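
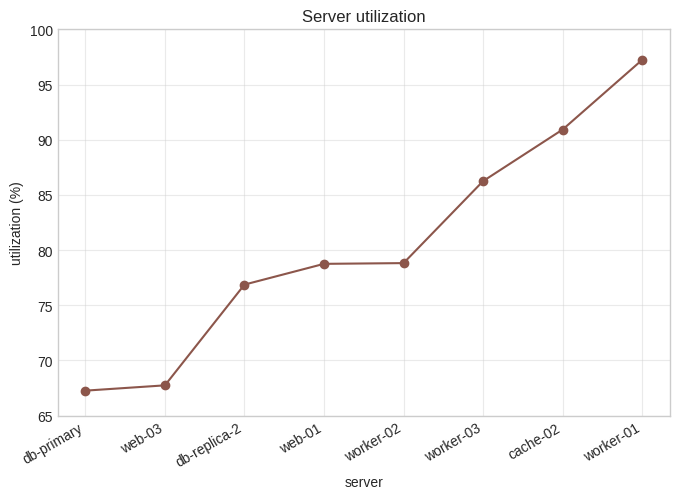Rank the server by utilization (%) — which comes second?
Top 3: worker-01 ≈ 95, cache-02 ≈ 90, worker-03 ≈ 85.

cache-02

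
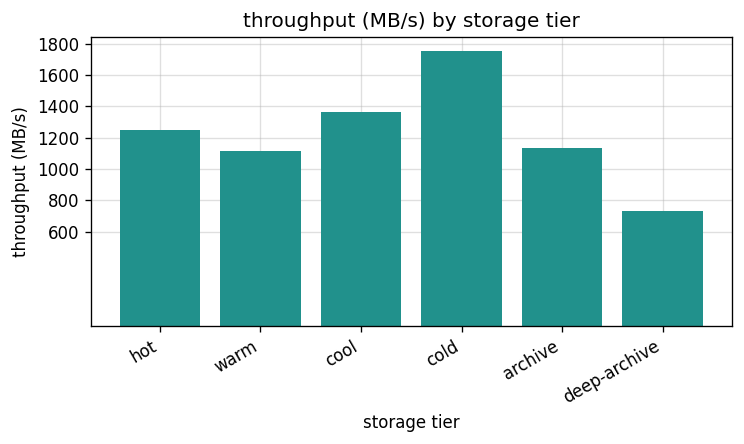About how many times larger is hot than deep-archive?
≈ 1.5×

hot ≈ 1200, deep-archive ≈ 800; 1200/800 ≈ 1.5.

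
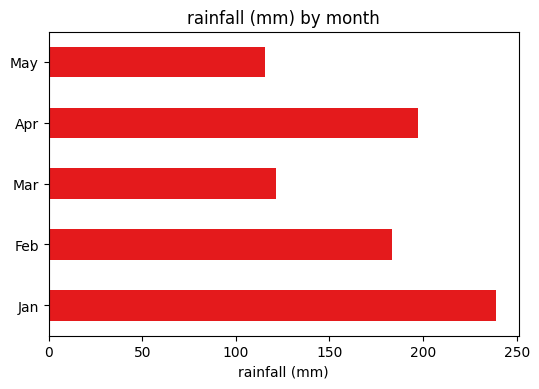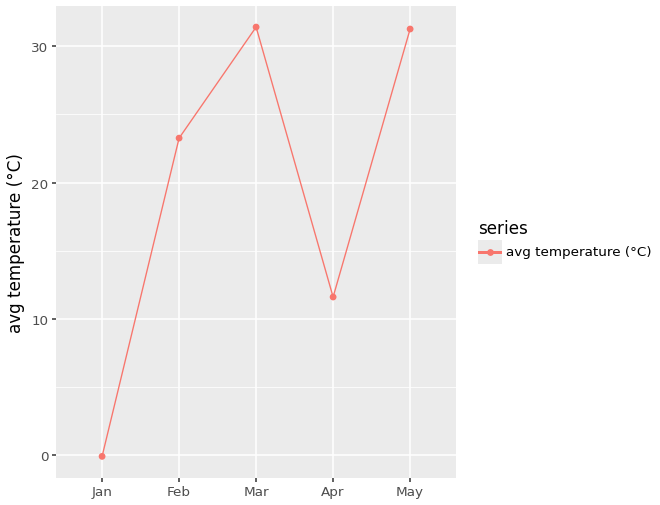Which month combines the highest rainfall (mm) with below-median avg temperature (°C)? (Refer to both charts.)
Chart 2 median avg temperature (°C) ≈ 25; below-median months: Jan, Apr. Among those, Jan has the highest rainfall (mm) (≈ 250).

Jan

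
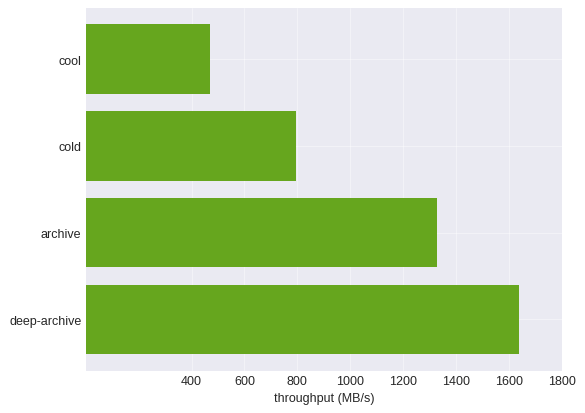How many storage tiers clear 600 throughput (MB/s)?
Above 600: cold, archive, deep-archive.

3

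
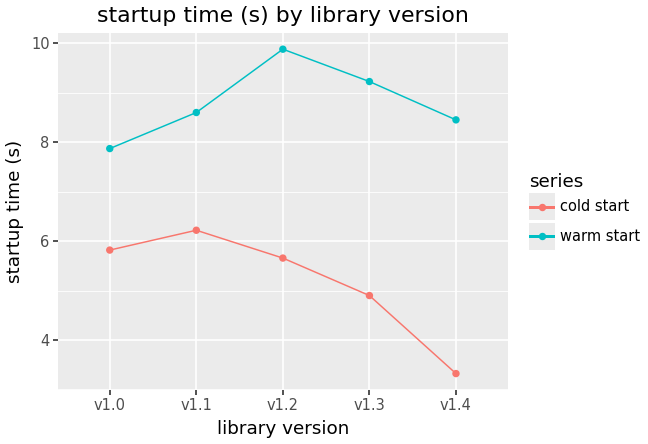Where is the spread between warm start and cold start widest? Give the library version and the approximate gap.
v1.4: warm start ≈ 8, cold start ≈ 3 → gap ≈ 5. Next-largest (v1.3) is only ≈ 4.

v1.4, ≈ 5 s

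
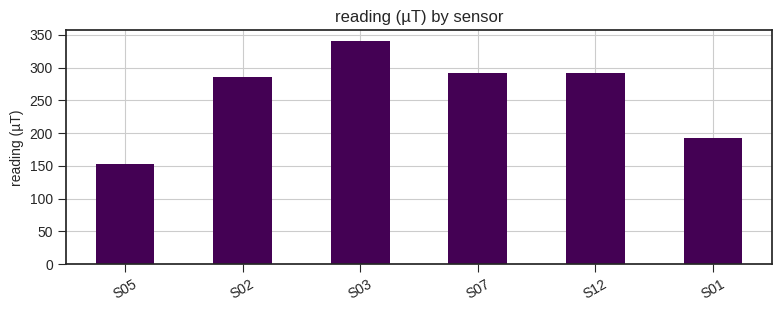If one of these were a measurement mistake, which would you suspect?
S05 ≈ 150; the rest sit between ≈ 200 and ≈ 350.

S05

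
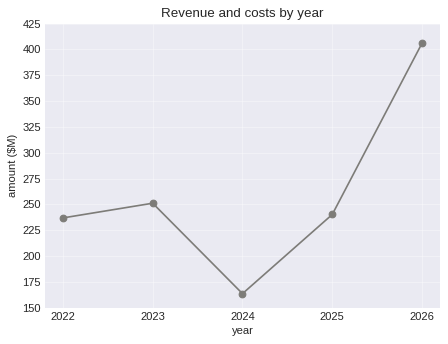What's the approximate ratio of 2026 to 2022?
2026 ≈ 400, 2022 ≈ 225; 400/225 ≈ 1.78.

≈ 1.78×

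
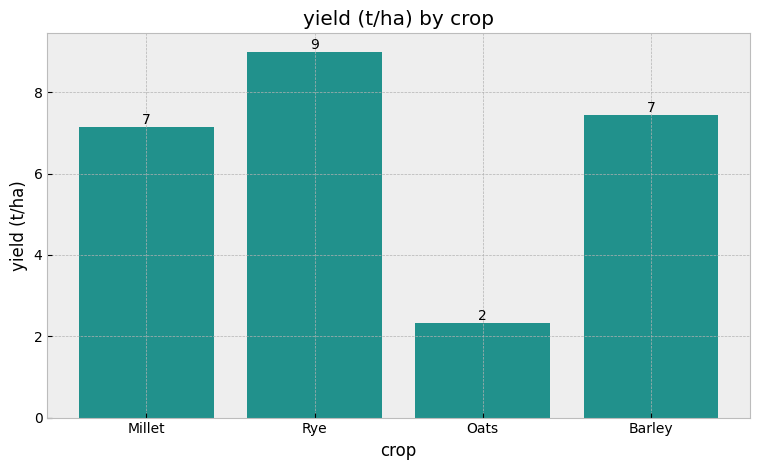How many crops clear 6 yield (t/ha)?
3

Above 6: Millet, Rye, Barley.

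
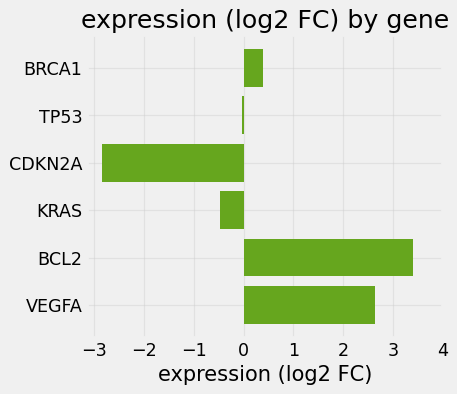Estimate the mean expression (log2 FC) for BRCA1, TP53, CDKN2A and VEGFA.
≈ 0

(0 + 0 + -3 + 3) / 4 ≈ 0.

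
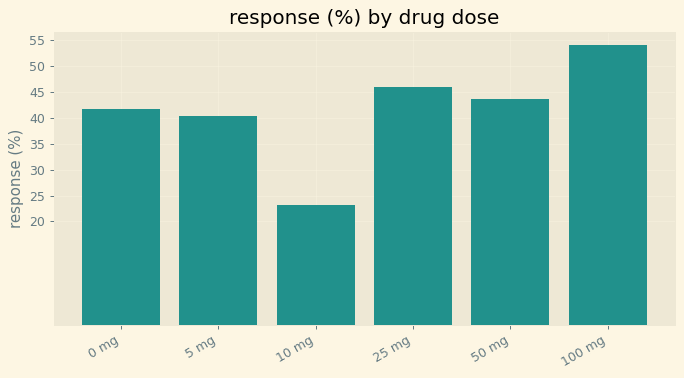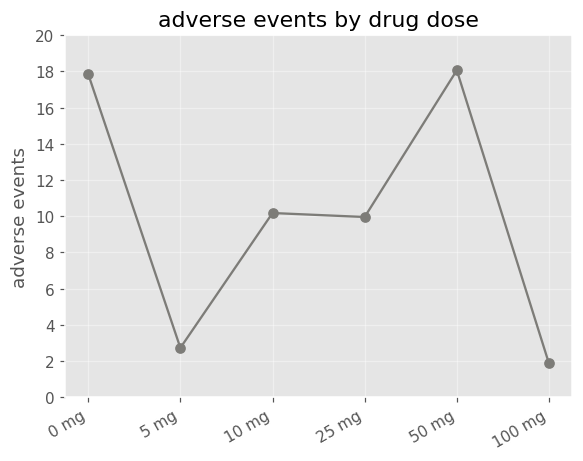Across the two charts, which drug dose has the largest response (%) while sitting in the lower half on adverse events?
Chart 2 median adverse events ≈ 10; below-median drug doses: 5 mg, 25 mg, 100 mg. Among those, 100 mg has the highest response (%) (≈ 55).

100 mg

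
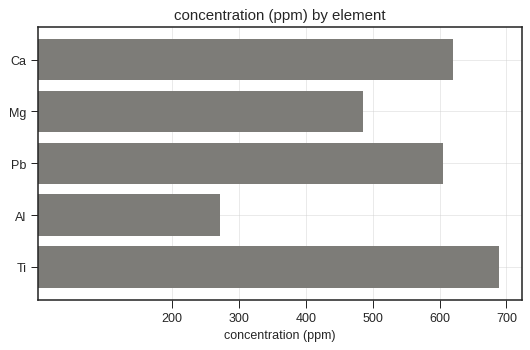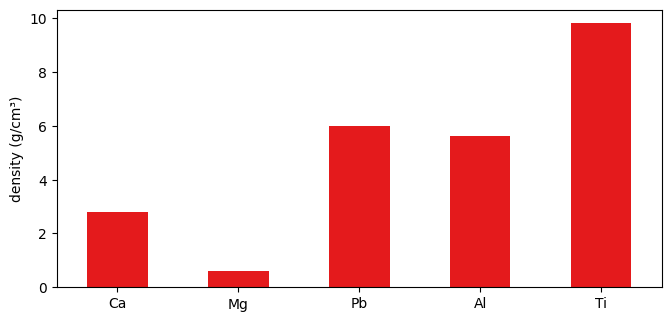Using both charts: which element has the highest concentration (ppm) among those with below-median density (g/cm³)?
Chart 2 median density (g/cm³) ≈ 6; below-median elements: Ca, Mg. Among those, Ca has the highest concentration (ppm) (≈ 600).

Ca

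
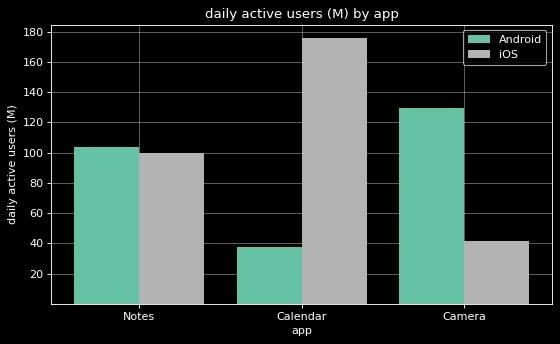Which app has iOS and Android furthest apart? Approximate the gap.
Calendar: iOS ≈ 180, Android ≈ 40 → gap ≈ 140. Next-largest (Camera) is only ≈ 80.

Calendar, ≈ 140 M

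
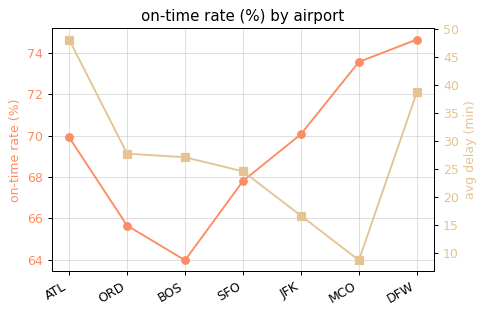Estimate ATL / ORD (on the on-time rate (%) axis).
≈ 1.06×

ATL ≈ 70, ORD ≈ 66; 70/66 ≈ 1.06.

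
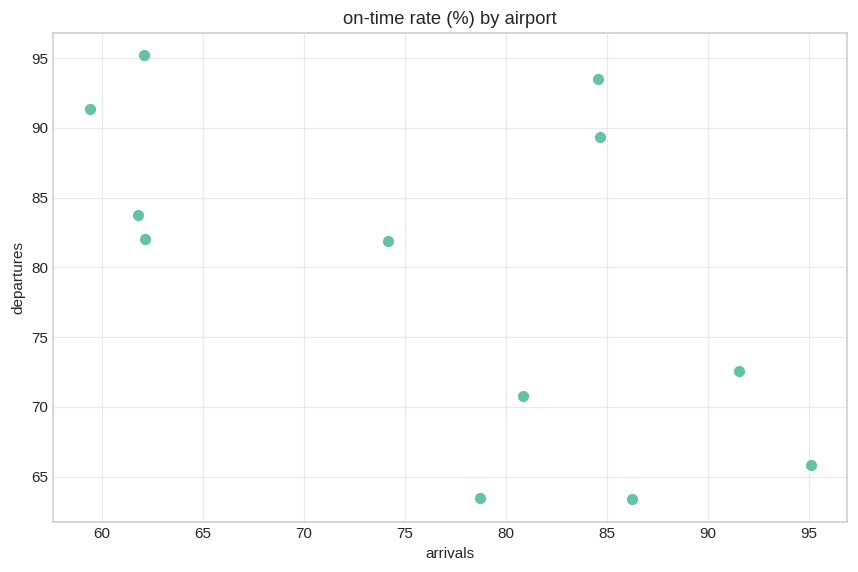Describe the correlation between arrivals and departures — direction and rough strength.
Points are negatively correlated; moderate (|r| ≈ 0.6).

negative, moderate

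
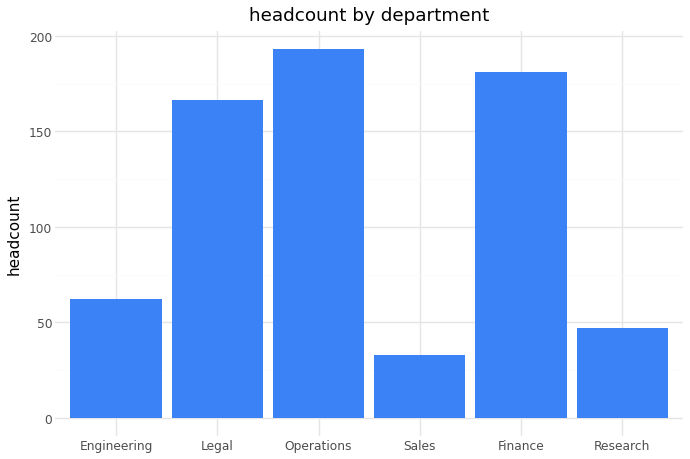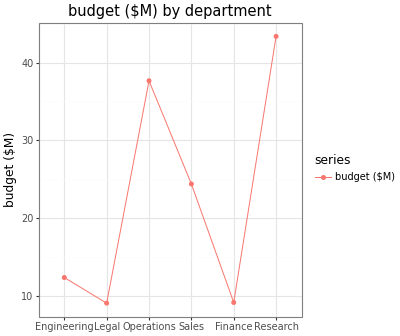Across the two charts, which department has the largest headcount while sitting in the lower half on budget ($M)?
Chart 2 median budget ($M) ≈ 20; below-median departments: Engineering, Legal, Finance. Among those, Finance has the highest headcount (≈ 180).

Finance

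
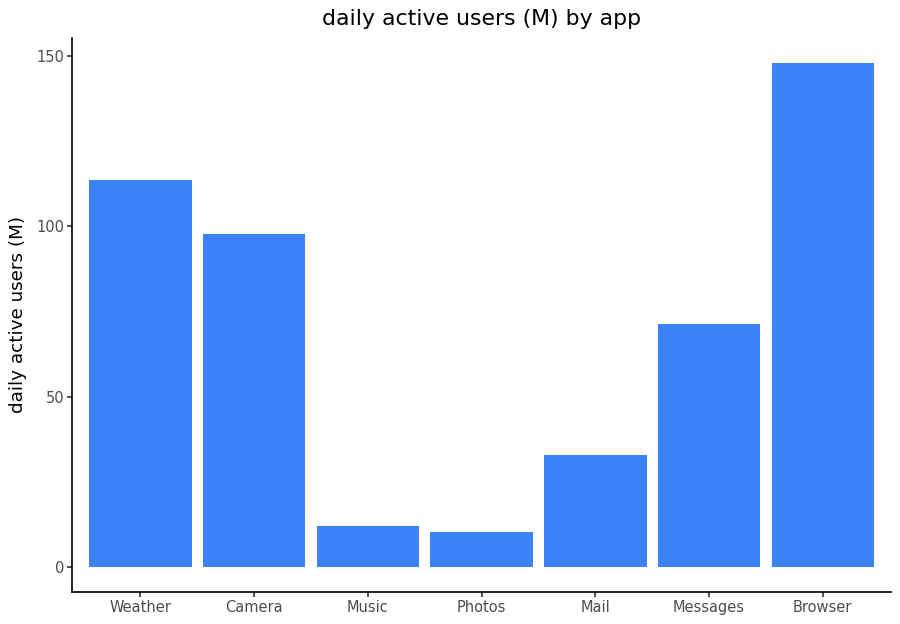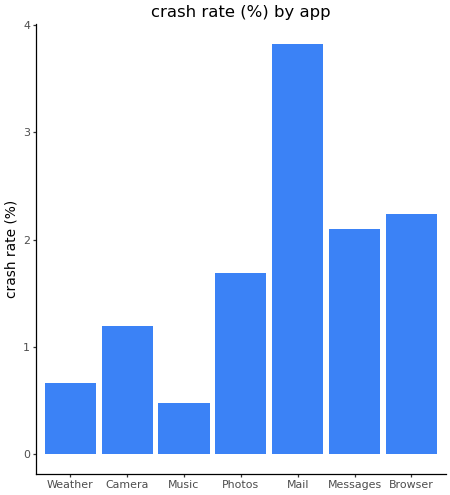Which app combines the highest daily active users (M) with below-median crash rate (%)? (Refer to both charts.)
Chart 2 median crash rate (%) ≈ 1.5; below-median apps: Weather, Camera, Music. Among those, Weather has the highest daily active users (M) (≈ 120).

Weather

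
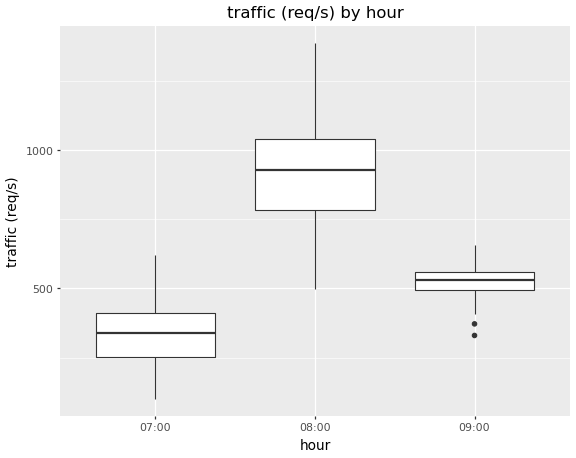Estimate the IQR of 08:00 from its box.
≈ 250

Q3 ≈ 1050, Q1 ≈ 800; IQR ≈ 250.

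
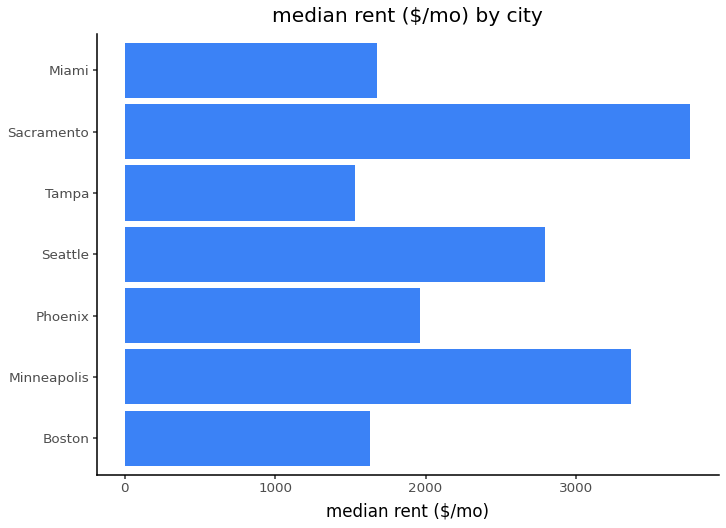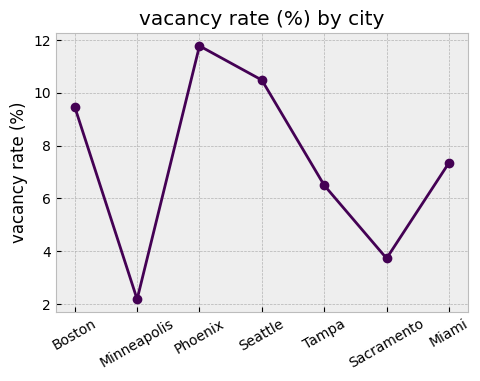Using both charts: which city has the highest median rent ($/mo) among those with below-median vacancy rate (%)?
Sacramento

Chart 2 median vacancy rate (%) ≈ 8; below-median cities: Minneapolis, Tampa, Sacramento. Among those, Sacramento has the highest median rent ($/mo) (≈ 4000).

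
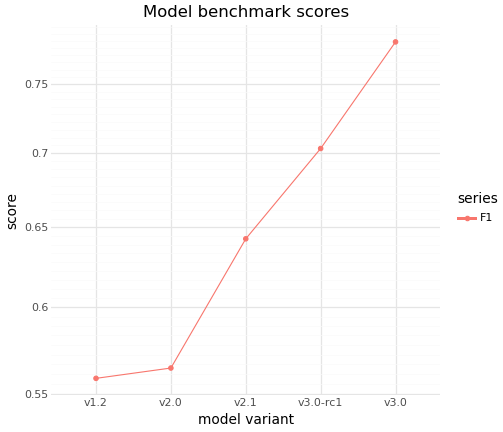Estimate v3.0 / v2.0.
v3.0 ≈ 0.78, v2.0 ≈ 0.56; 0.78/0.56 ≈ 1.39.

≈ 1.39×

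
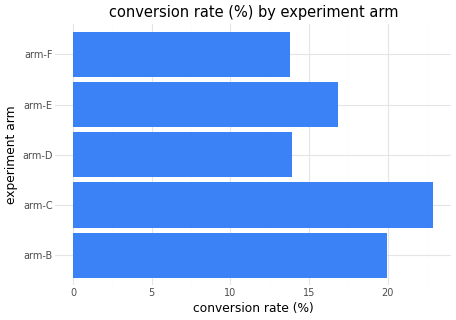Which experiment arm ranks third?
arm-E

Top 4: arm-C ≈ 22, arm-B ≈ 20, arm-E ≈ 16, arm-D ≈ 14.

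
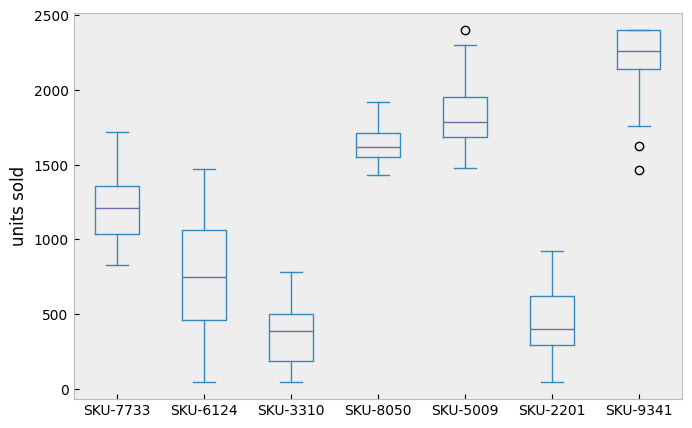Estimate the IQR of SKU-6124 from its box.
Q3 ≈ 1000, Q1 ≈ 400; IQR ≈ 600.

≈ 600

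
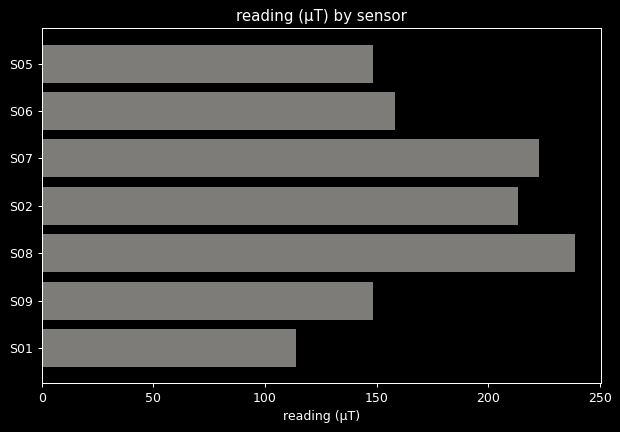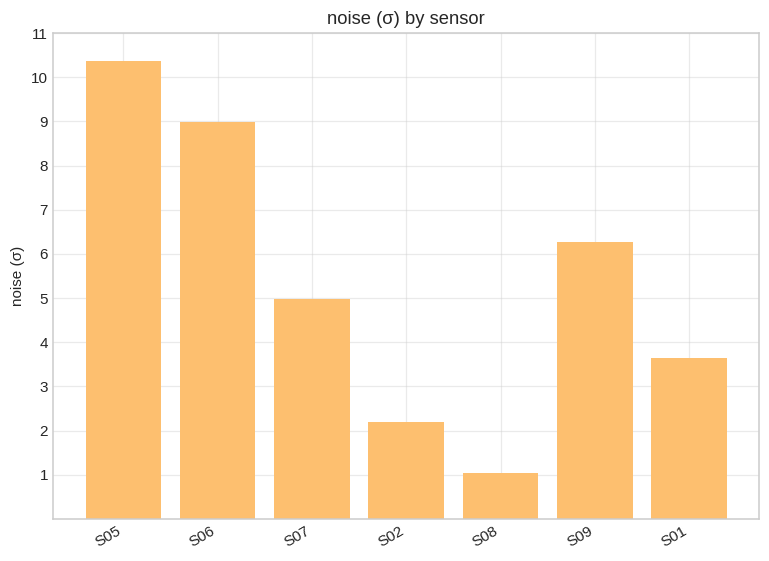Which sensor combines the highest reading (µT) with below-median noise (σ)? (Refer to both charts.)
Chart 2 median noise (σ) ≈ 5; below-median sensors: S02, S08, S01. Among those, S08 has the highest reading (µT) (≈ 250).

S08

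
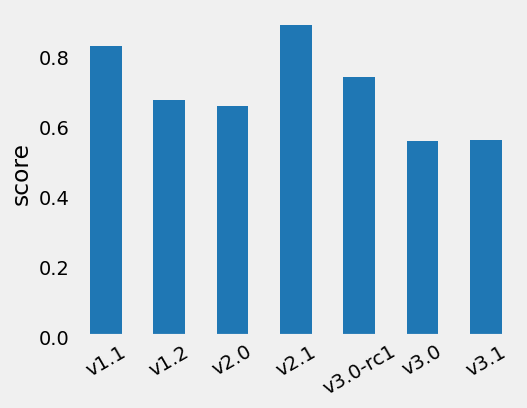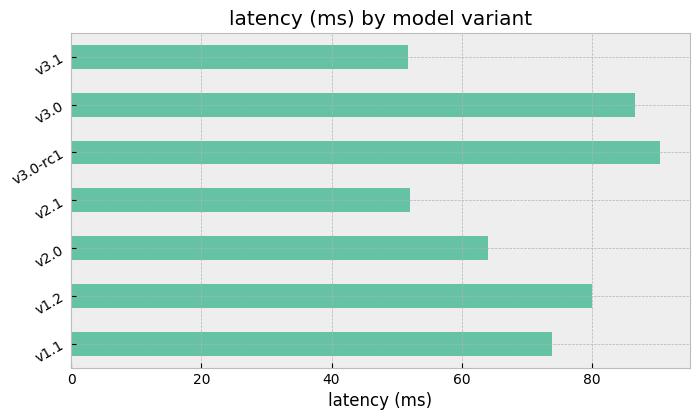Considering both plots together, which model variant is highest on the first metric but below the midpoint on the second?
Chart 2 median latency (ms) ≈ 70; below-median model variants: v2.0, v2.1, v3.1. Among those, v2.1 has the highest score (≈ 0.9).

v2.1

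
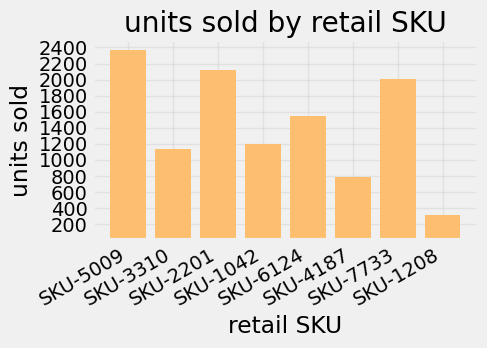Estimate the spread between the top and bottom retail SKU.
≈ 2000

Max SKU-5009 ≈ 2400, min SKU-1208 ≈ 400; range ≈ 2000.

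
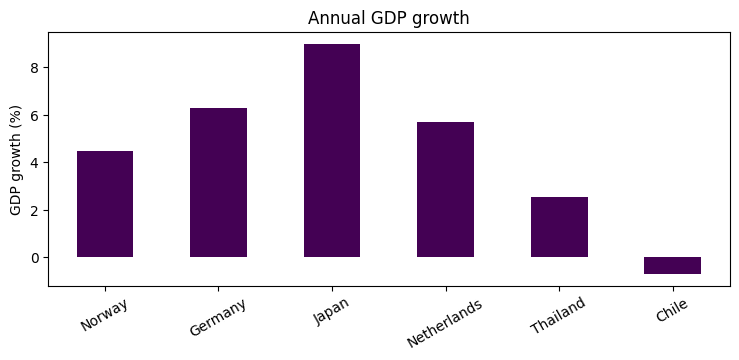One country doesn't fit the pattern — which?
Chile ≈ -1; the rest sit between ≈ 3 and ≈ 9.

Chile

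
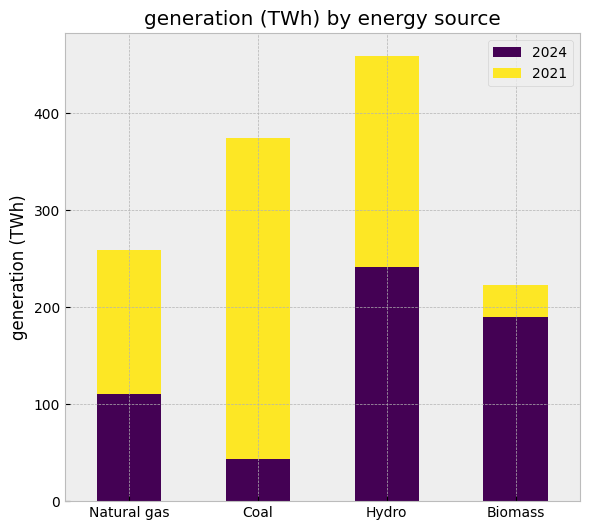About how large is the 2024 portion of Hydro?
≈ 250

2024 top ≈ 250, bottom ≈ 0; segment ≈ 250.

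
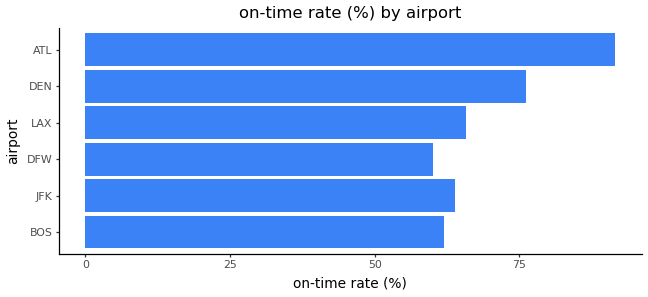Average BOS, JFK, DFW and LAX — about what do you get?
(60 + 60 + 60 + 70) / 4 ≈ 62.

≈ 62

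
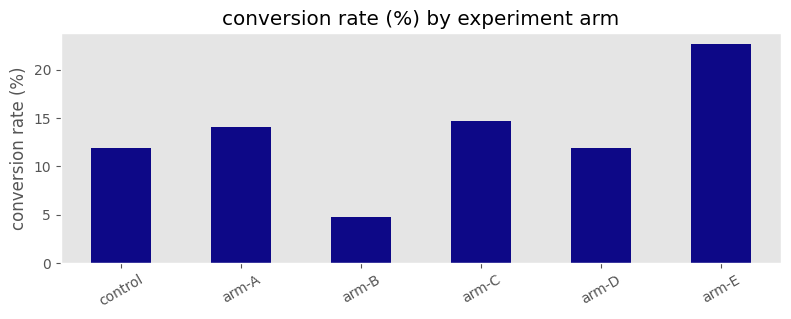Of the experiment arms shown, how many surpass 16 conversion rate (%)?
Above 16: arm-E.

1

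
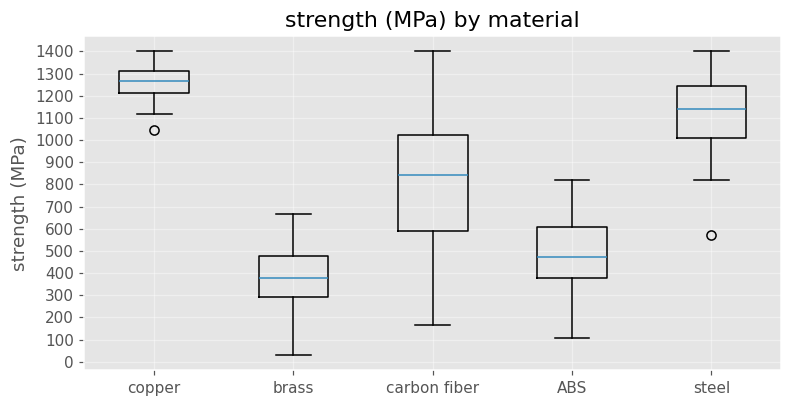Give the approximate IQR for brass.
Q3 ≈ 500, Q1 ≈ 300; IQR ≈ 200.

≈ 200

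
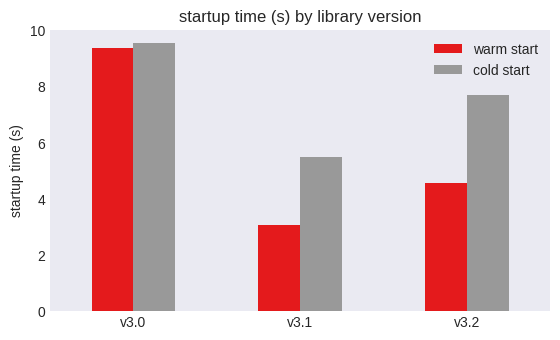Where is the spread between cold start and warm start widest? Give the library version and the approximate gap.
v3.2, ≈ 3 s

v3.2: cold start ≈ 8, warm start ≈ 5 → gap ≈ 3. Next-largest (v3.1) is only ≈ 2.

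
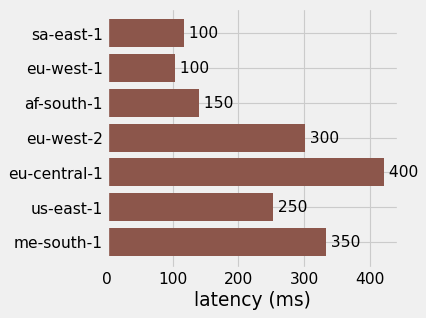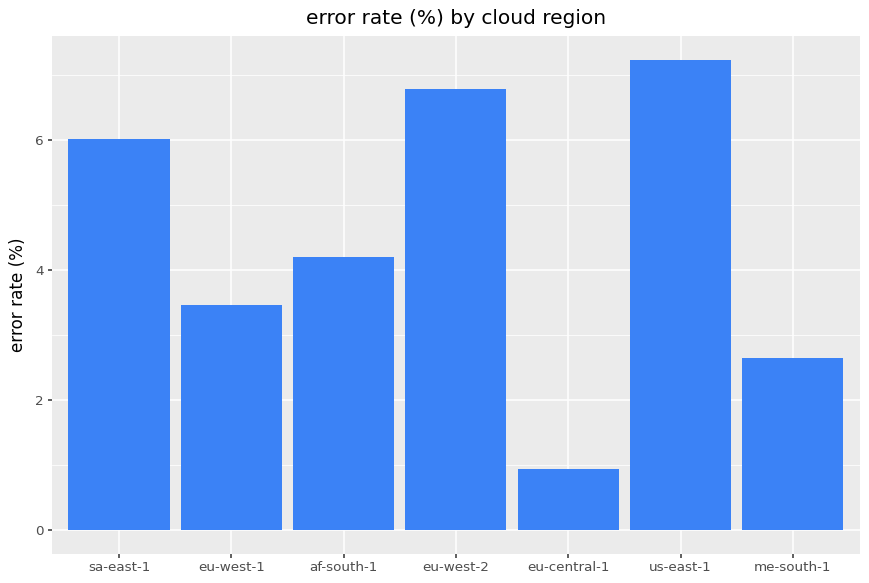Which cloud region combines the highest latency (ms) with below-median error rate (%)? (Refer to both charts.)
eu-central-1

Chart 2 median error rate (%) ≈ 4; below-median cloud regions: eu-west-1, eu-central-1, me-south-1. Among those, eu-central-1 has the highest latency (ms) (≈ 400).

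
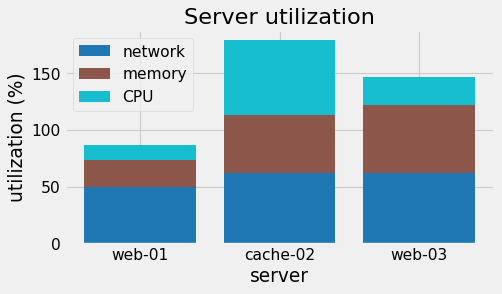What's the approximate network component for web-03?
network top ≈ 60, bottom ≈ 0; segment ≈ 60.

≈ 60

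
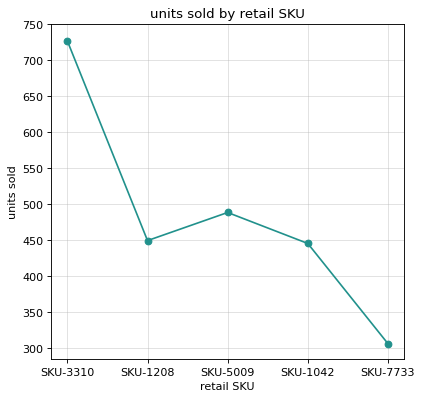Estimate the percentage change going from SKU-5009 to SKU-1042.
≈ -10%

SKU-5009 ≈ 500, SKU-1042 ≈ 450; (450 − 500) / 500 ≈ -10%.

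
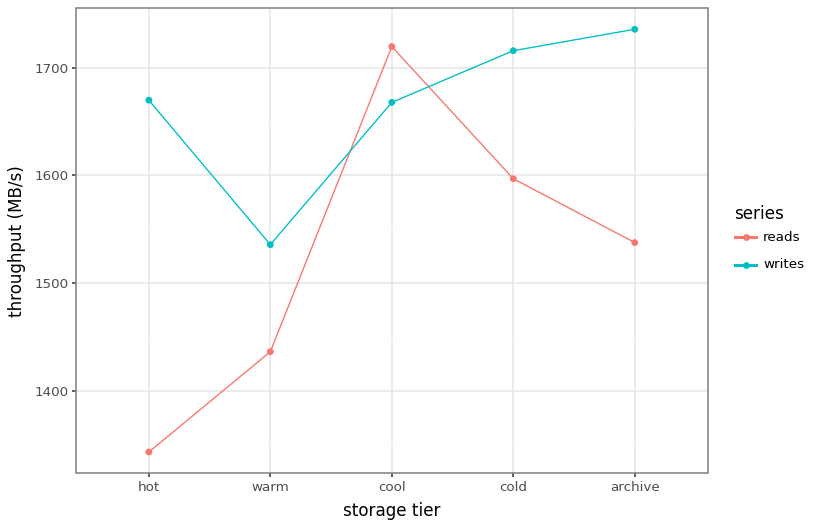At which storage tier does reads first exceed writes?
cool

warm: reads ≈ 1450 vs writes ≈ 1550 (not yet); cool: reads ≈ 1700 vs writes ≈ 1650 (first crossover).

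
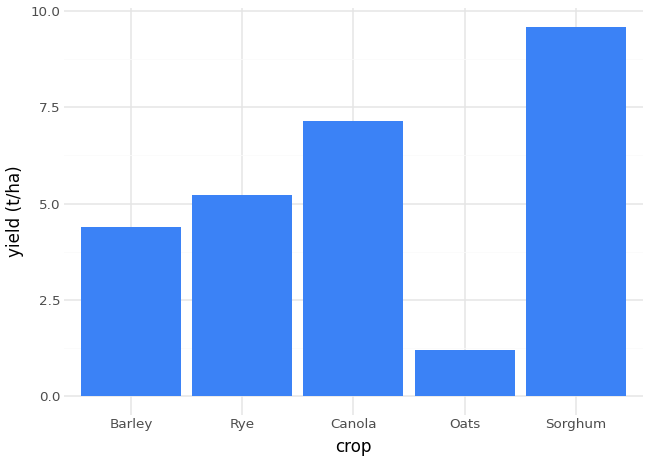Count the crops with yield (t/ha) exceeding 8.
Above 8: Sorghum.

1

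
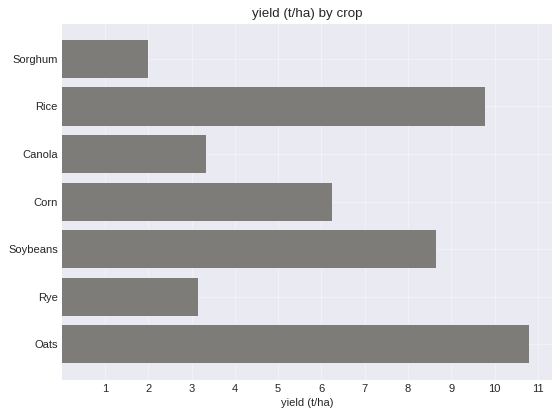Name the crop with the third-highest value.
Top 4: Oats ≈ 11, Rice ≈ 10, Soybeans ≈ 9, Corn ≈ 6.

Soybeans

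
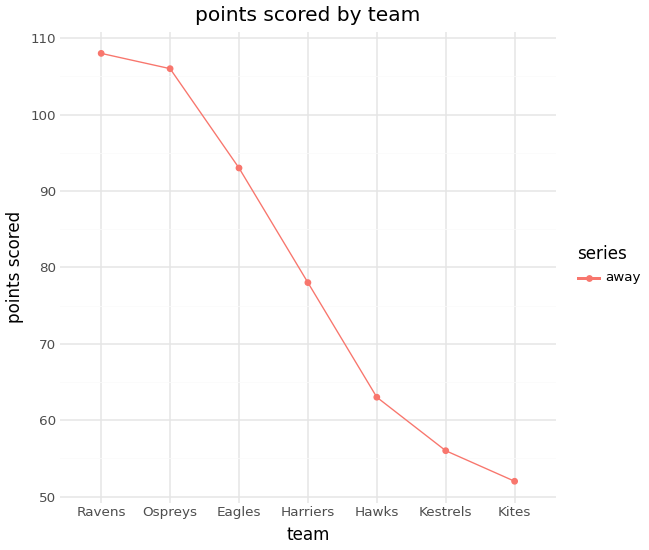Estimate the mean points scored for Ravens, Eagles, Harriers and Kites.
(110 + 95 + 80 + 50) / 4 ≈ 84.

≈ 84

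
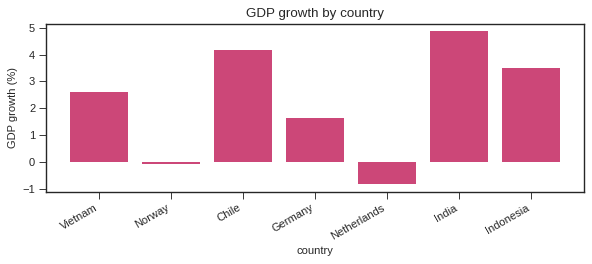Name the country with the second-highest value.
Chile

Top 3: India ≈ 5.0, Chile ≈ 4.0, Indonesia ≈ 3.5.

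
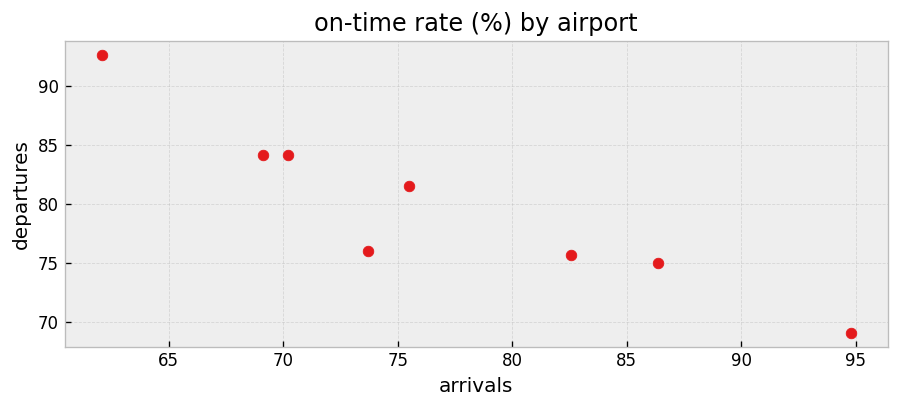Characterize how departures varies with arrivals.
Points are negatively correlated; strong (|r| ≈ 0.9).

negative, strong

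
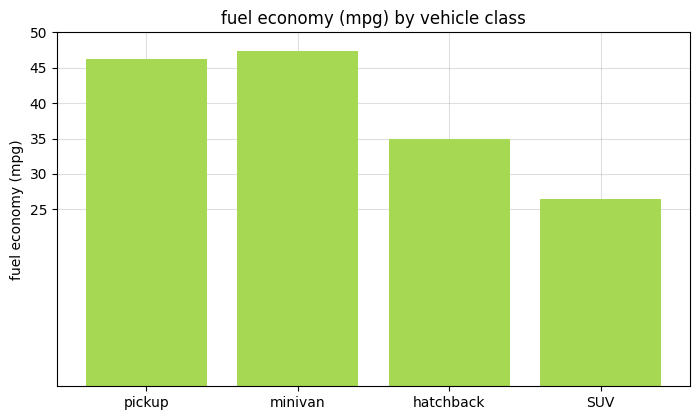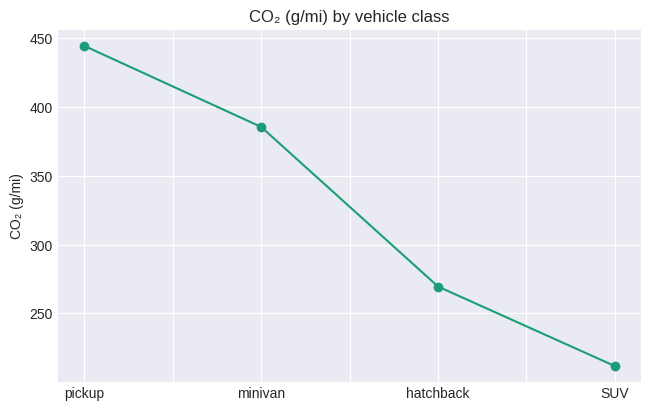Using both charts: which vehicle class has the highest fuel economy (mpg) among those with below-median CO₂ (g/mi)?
Chart 2 median CO₂ (g/mi) ≈ 350; below-median vehicle classes: hatchback, SUV. Among those, hatchback has the highest fuel economy (mpg) (≈ 35).

hatchback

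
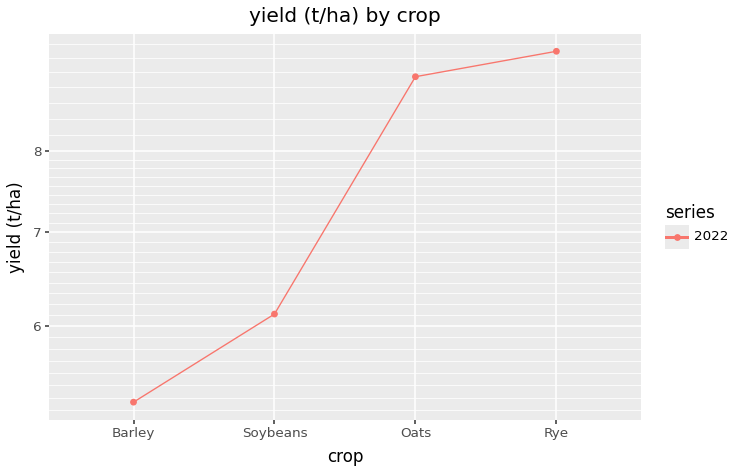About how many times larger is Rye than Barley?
≈ 1.73×

Rye ≈ 9.5, Barley ≈ 5.5; 9.5/5.5 ≈ 1.73.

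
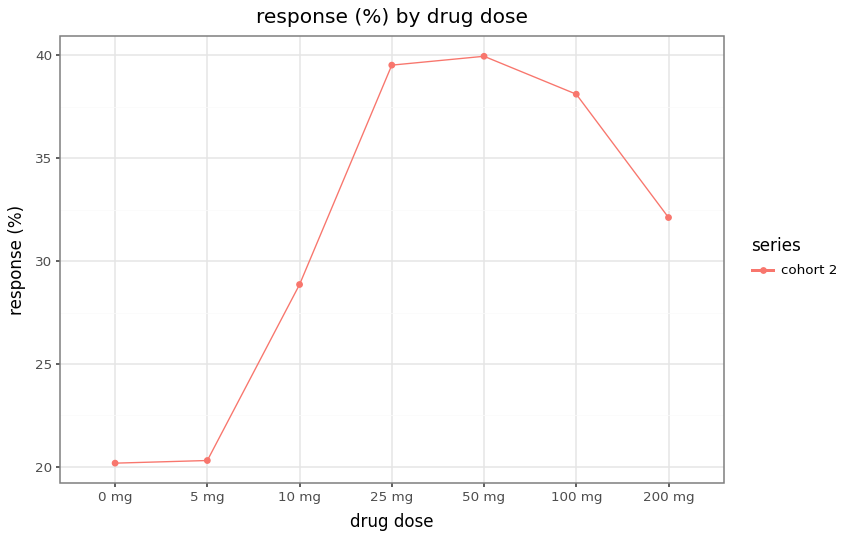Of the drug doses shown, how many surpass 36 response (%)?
Above 36: 25 mg, 50 mg, 100 mg.

3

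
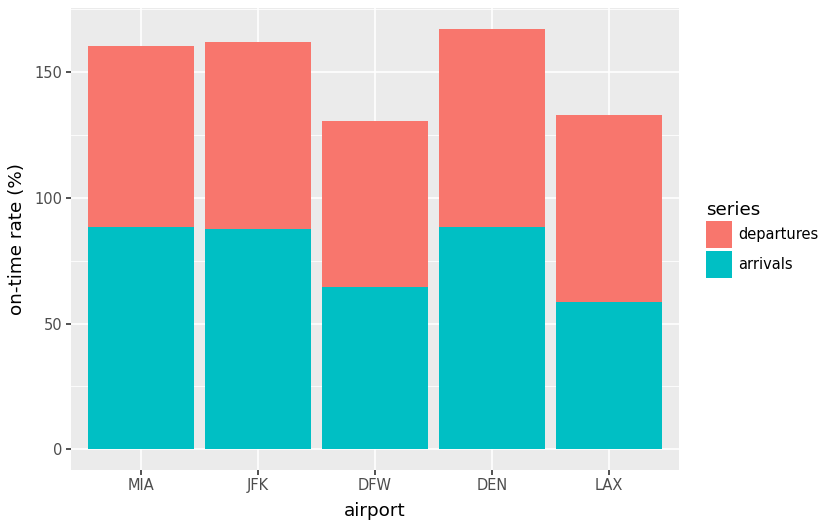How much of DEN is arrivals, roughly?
arrivals top ≈ 80, bottom ≈ 0; segment ≈ 80.

≈ 80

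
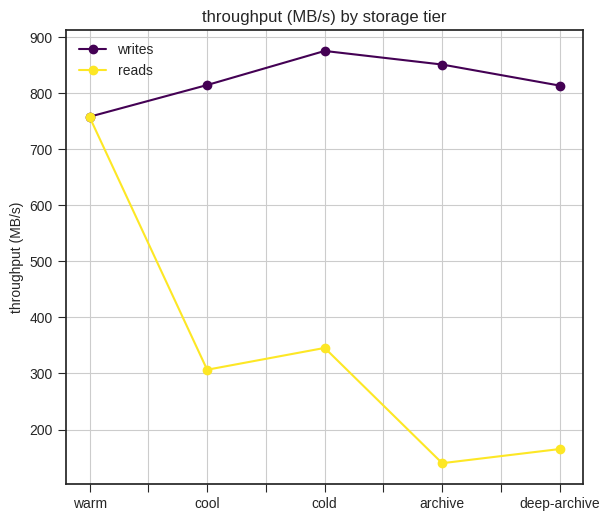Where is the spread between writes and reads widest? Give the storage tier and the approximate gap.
archive, ≈ 800 MB/s

archive: writes ≈ 900, reads ≈ 100 → gap ≈ 800. Next-largest (deep-archive) is only ≈ 600.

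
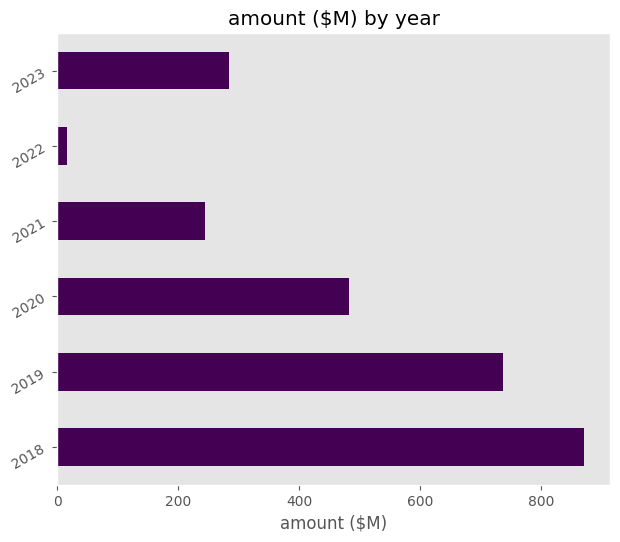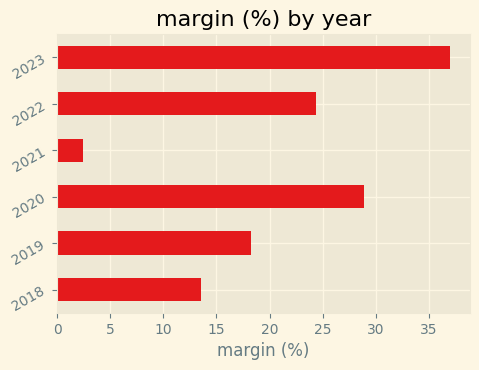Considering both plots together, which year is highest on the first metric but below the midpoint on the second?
Chart 2 median margin (%) ≈ 20; below-median years: 2018, 2019, 2021. Among those, 2018 has the highest amount ($M) (≈ 900).

2018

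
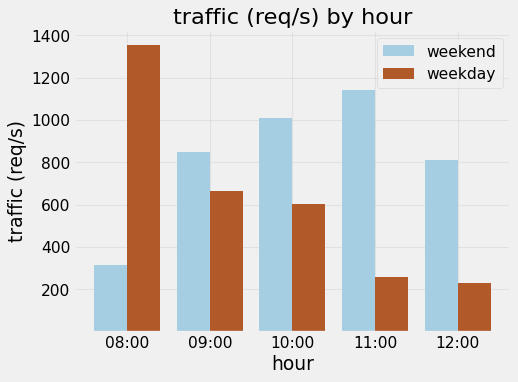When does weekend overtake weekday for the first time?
08:00: weekend ≈ 400 vs weekday ≈ 1400 (not yet); 09:00: weekend ≈ 800 vs weekday ≈ 600 (first crossover).

09:00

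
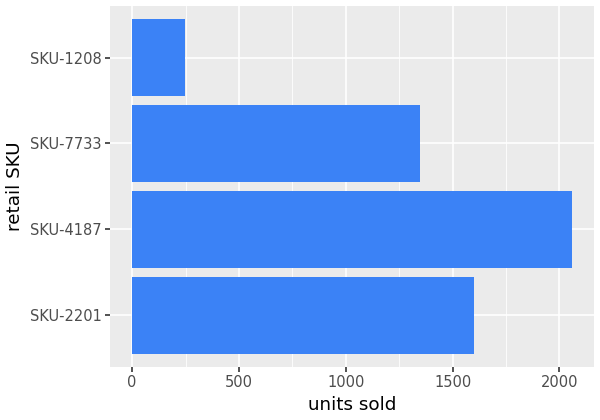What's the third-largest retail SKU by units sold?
SKU-7733

Top 4: SKU-4187 ≈ 2000, SKU-2201 ≈ 1600, SKU-7733 ≈ 1400, SKU-1208 ≈ 200.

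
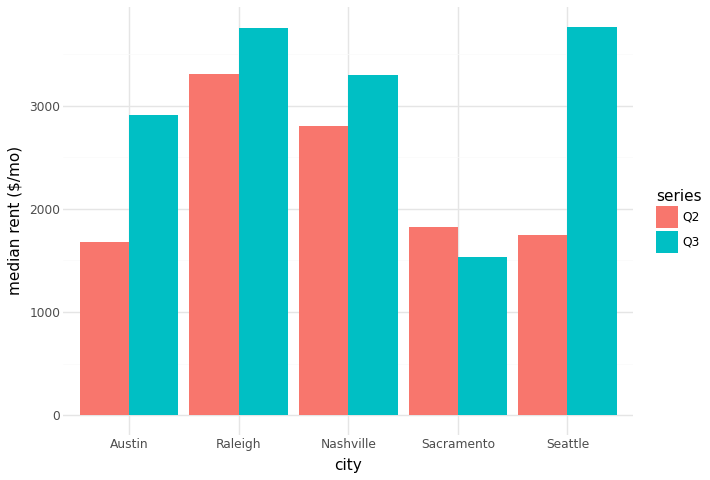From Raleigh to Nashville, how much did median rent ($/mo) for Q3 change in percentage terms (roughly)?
Raleigh ≈ 4000, Nashville ≈ 3500; (3500 − 4000) / 4000 ≈ -12.5%.

≈ -12.5%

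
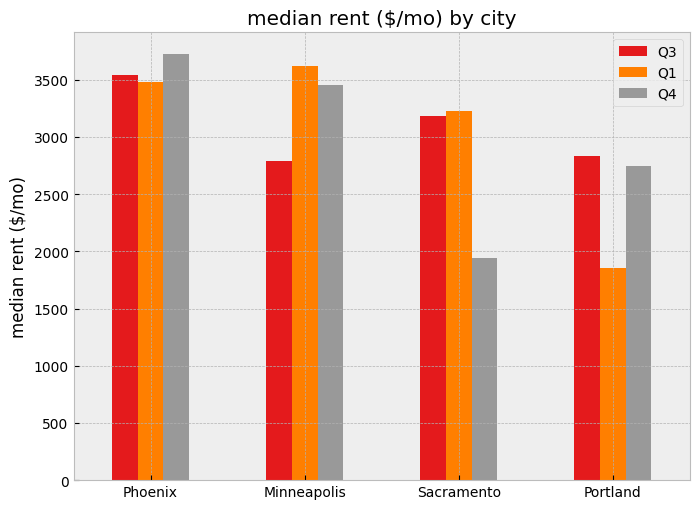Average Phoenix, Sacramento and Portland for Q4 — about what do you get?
≈ 2667

(3500 + 2000 + 2500) / 3 ≈ 2667.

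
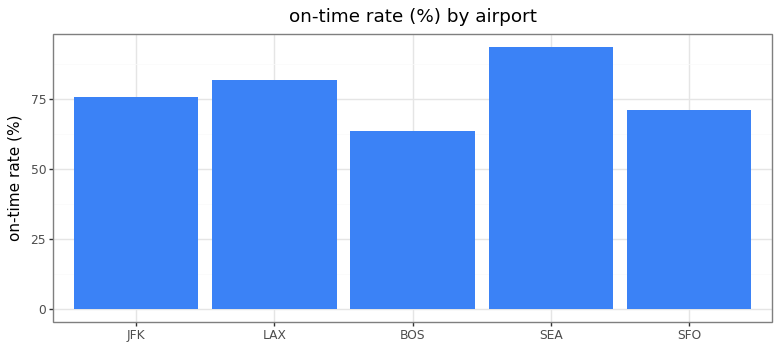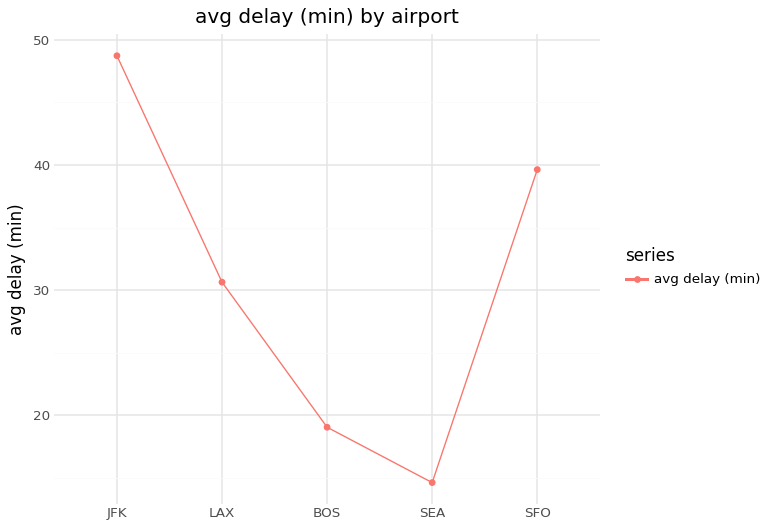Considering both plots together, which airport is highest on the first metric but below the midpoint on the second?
SEA

Chart 2 median avg delay (min) ≈ 30; below-median airports: BOS, SEA. Among those, SEA has the highest on-time rate (%) (≈ 90).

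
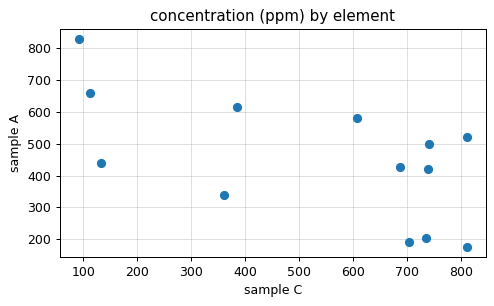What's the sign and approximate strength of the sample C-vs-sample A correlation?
Points are negatively correlated; moderate (|r| ≈ 0.6).

negative, moderate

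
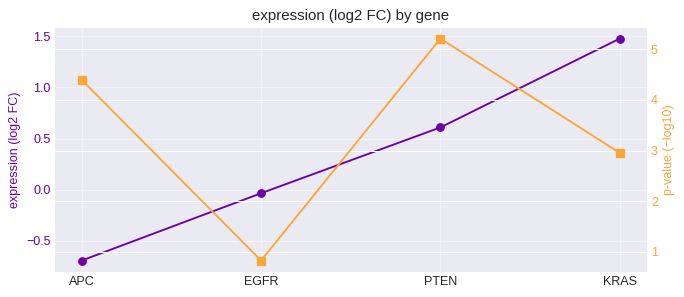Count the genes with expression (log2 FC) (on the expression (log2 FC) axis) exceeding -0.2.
Above -0.2: EGFR, PTEN, KRAS.

3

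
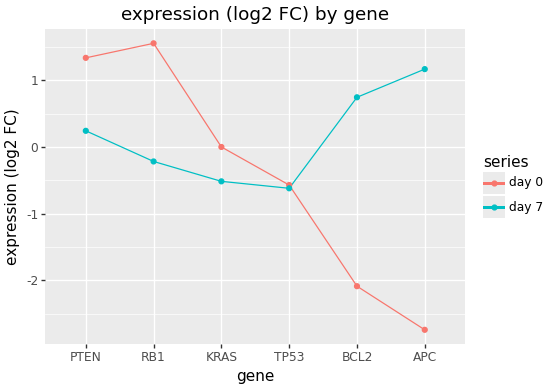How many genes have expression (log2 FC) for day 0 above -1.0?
4

Above -1.0: PTEN, RB1, KRAS, TP53.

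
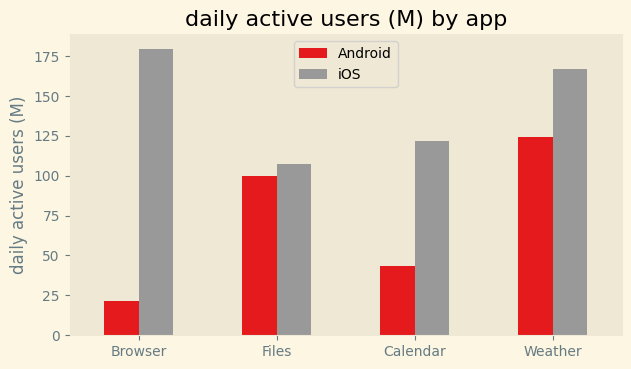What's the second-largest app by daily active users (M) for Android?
Top 3 for Android: Weather ≈ 120, Files ≈ 100, Calendar ≈ 40.

Files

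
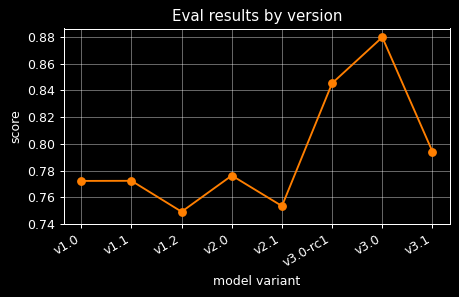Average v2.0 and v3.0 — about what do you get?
≈ 0.83

(0.78 + 0.88) / 2 ≈ 0.83.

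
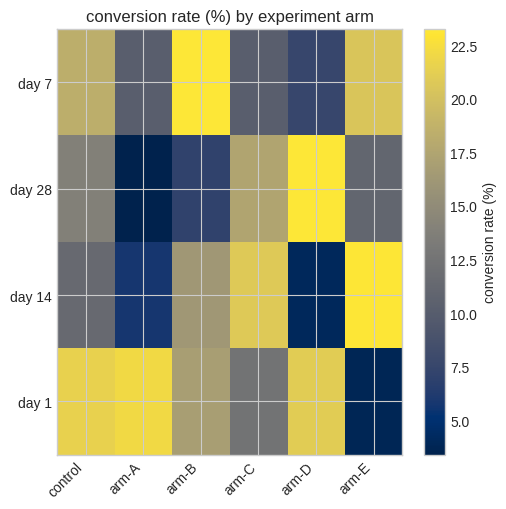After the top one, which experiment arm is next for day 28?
Top 3 for day 28: arm-D ≈ 24, arm-C ≈ 18, control ≈ 14.

arm-C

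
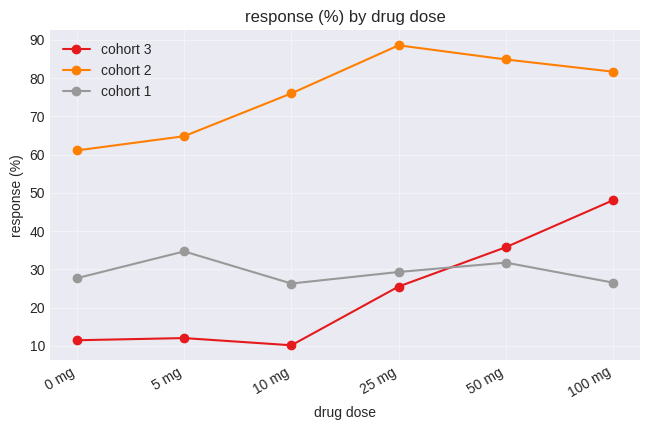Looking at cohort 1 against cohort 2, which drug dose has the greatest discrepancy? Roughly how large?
25 mg: cohort 1 ≈ 30, cohort 2 ≈ 90 → gap ≈ 60. Next-largest (100 mg) is only ≈ 50.

25 mg, ≈ 60 %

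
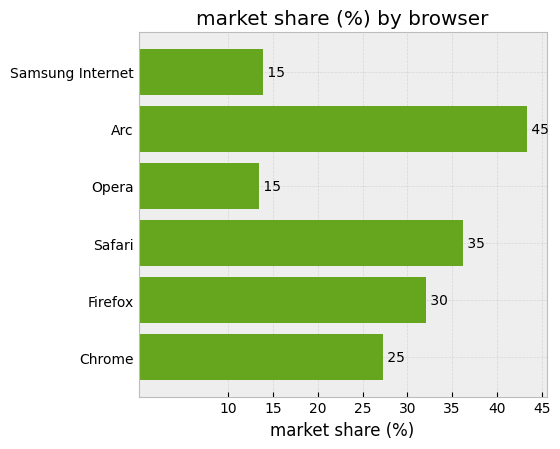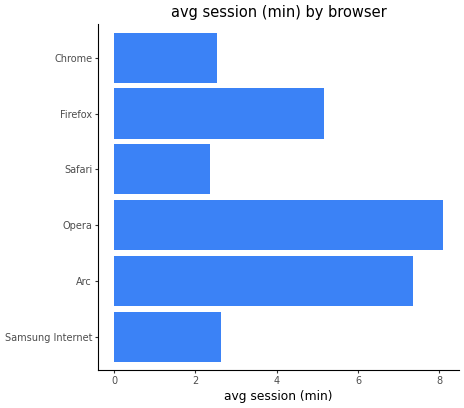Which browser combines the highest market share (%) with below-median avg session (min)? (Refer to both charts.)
Safari

Chart 2 median avg session (min) ≈ 4; below-median browsers: Samsung Internet, Safari, Chrome. Among those, Safari has the highest market share (%) (≈ 35).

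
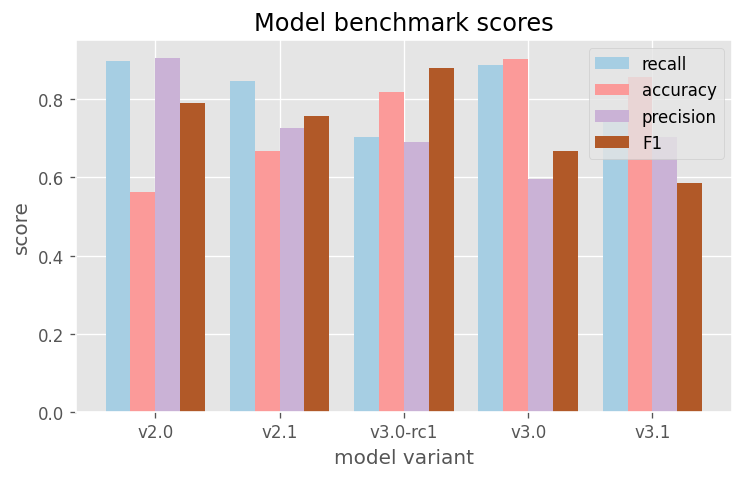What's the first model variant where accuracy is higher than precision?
v2.1: accuracy ≈ 0.7 vs precision ≈ 0.7 (not yet); v3.0-rc1: accuracy ≈ 0.8 vs precision ≈ 0.7 (first crossover).

v3.0-rc1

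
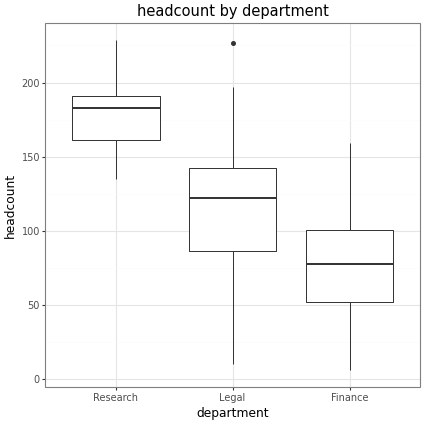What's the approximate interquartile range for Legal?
≈ 50

Q3 ≈ 140, Q1 ≈ 90; IQR ≈ 50.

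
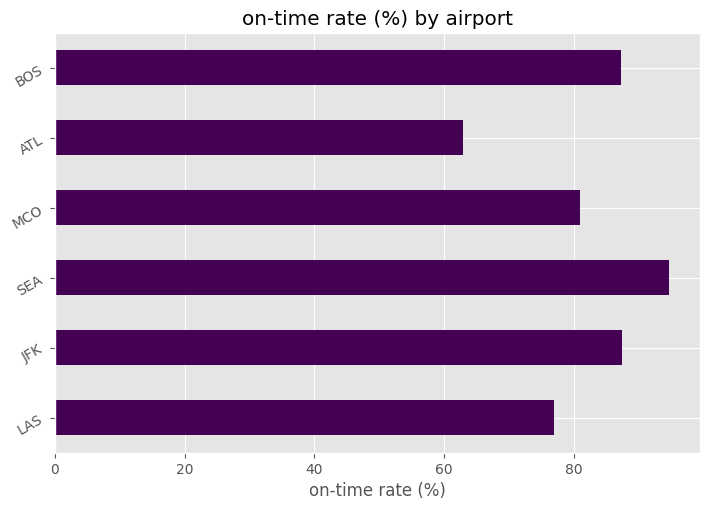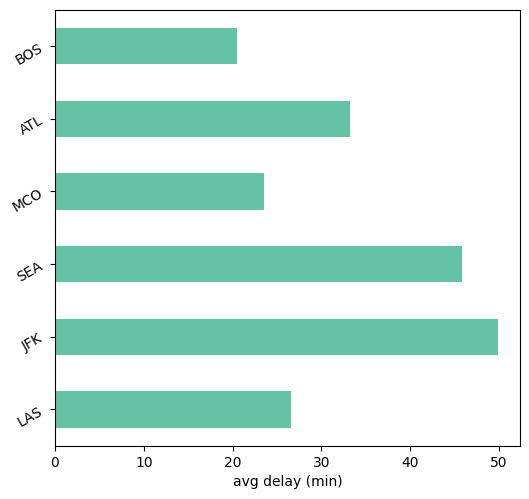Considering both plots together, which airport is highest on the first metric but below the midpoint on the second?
Chart 2 median avg delay (min) ≈ 30; below-median airports: LAS, MCO, BOS. Among those, BOS has the highest on-time rate (%) (≈ 90).

BOS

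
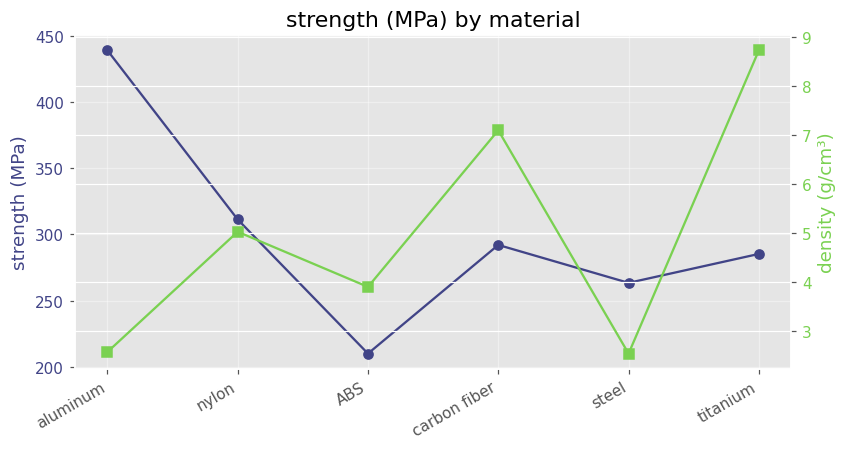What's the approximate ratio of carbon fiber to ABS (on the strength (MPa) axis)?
≈ 1.5×

carbon fiber ≈ 300, ABS ≈ 200; 300/200 ≈ 1.5.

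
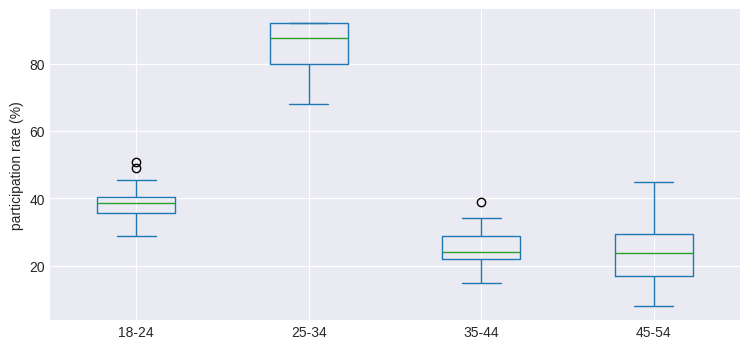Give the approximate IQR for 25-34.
Q3 ≈ 90, Q1 ≈ 80; IQR ≈ 10.

≈ 10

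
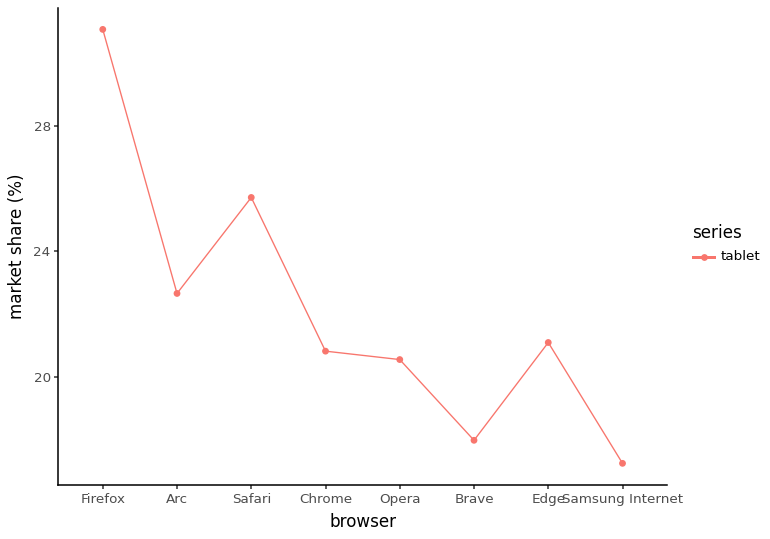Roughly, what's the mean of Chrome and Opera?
(20 + 20) / 2 ≈ 20.

≈ 20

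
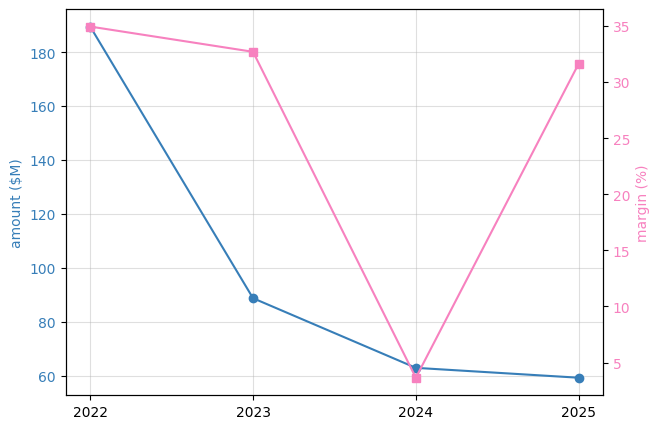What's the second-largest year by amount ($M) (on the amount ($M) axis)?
2023

Top 3 (on the amount ($M) axis): 2022 ≈ 180, 2023 ≈ 80, 2024 ≈ 60.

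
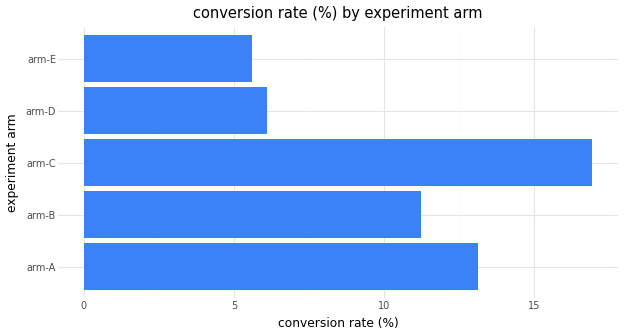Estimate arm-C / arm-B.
arm-C ≈ 16, arm-B ≈ 12; 16/12 ≈ 1.33.

≈ 1.33×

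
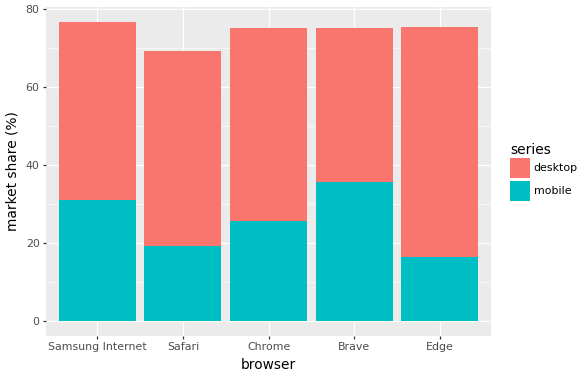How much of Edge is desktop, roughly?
desktop top ≈ 80, bottom ≈ 20; segment ≈ 60.

≈ 60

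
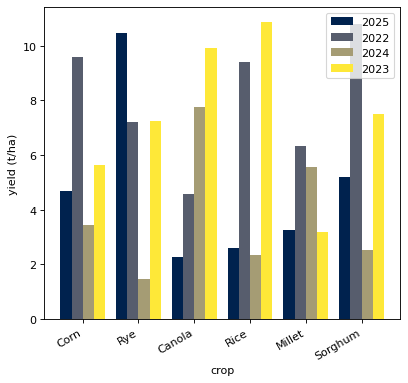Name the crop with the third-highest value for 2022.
Top 4 for 2022: Sorghum ≈ 11, Corn ≈ 10, Rice ≈ 9, Rye ≈ 7.

Rice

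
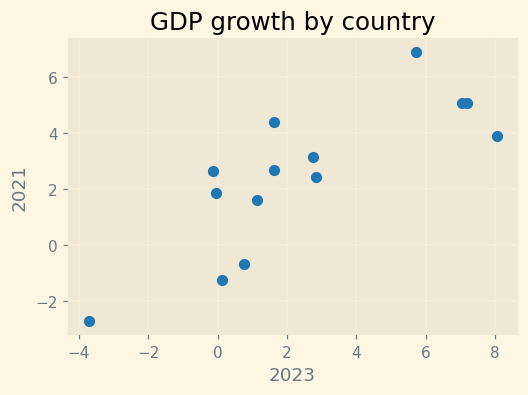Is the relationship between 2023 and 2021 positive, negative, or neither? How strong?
positive, strong

Points are positively correlated; strong (|r| ≈ 0.8).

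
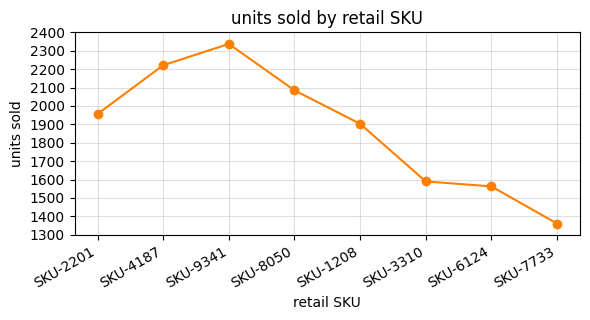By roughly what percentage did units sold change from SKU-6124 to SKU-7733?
≈ -12.5%

SKU-6124 ≈ 1600, SKU-7733 ≈ 1400; (1400 − 1600) / 1600 ≈ -12.5%.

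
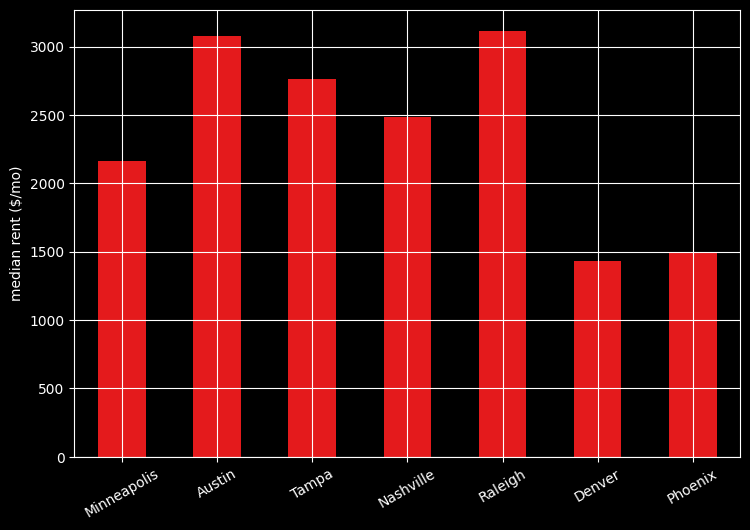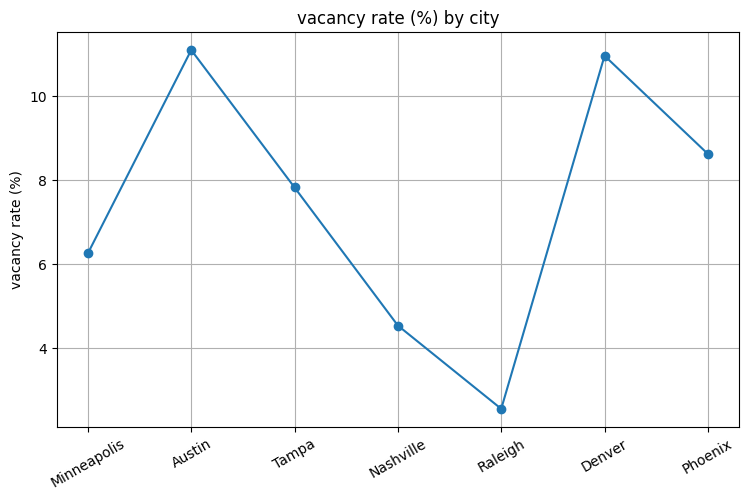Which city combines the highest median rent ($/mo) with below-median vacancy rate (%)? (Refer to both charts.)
Chart 2 median vacancy rate (%) ≈ 8; below-median cities: Minneapolis, Nashville, Raleigh. Among those, Raleigh has the highest median rent ($/mo) (≈ 3000).

Raleigh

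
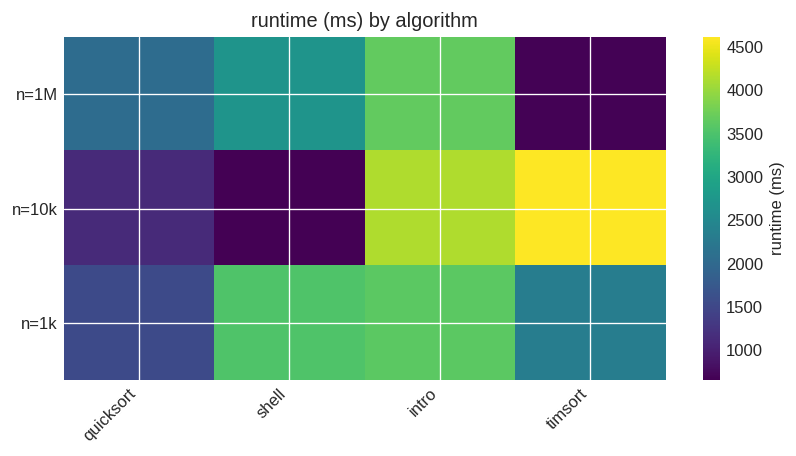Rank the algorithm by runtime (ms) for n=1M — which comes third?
quicksort

Top 4 for n=1M: intro ≈ 3500, shell ≈ 2500, quicksort ≈ 2000, timsort ≈ 500.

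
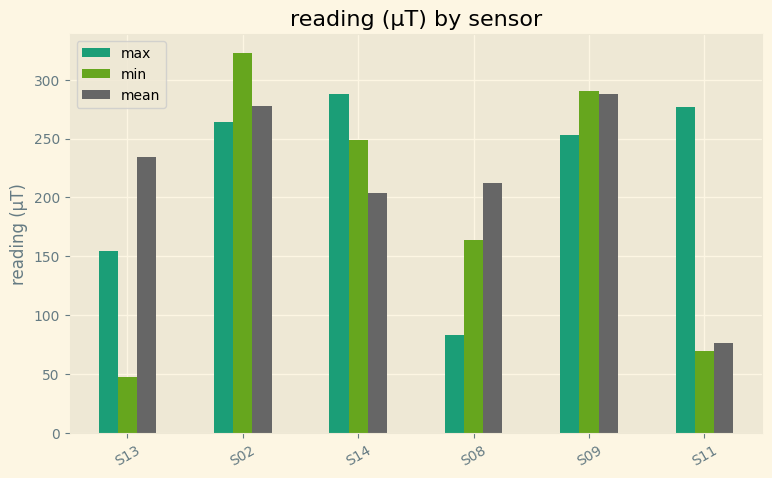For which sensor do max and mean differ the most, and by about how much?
S11, ≈ 200 µT

S11: max ≈ 300, mean ≈ 100 → gap ≈ 200. Next-largest (S08) is only ≈ 100.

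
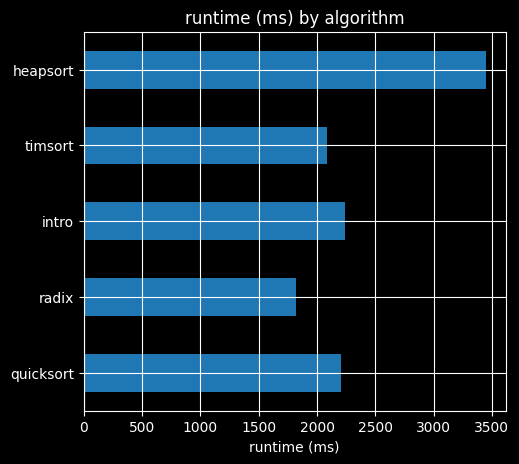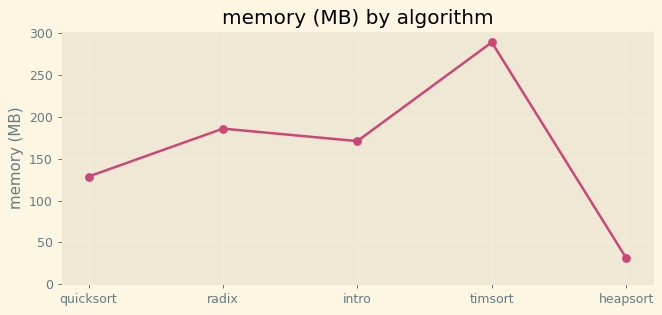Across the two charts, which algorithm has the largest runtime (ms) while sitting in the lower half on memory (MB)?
heapsort

Chart 2 median memory (MB) ≈ 150; below-median algorithms: quicksort, heapsort. Among those, heapsort has the highest runtime (ms) (≈ 3500).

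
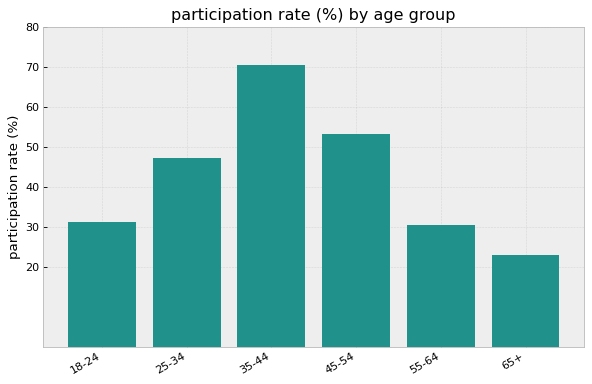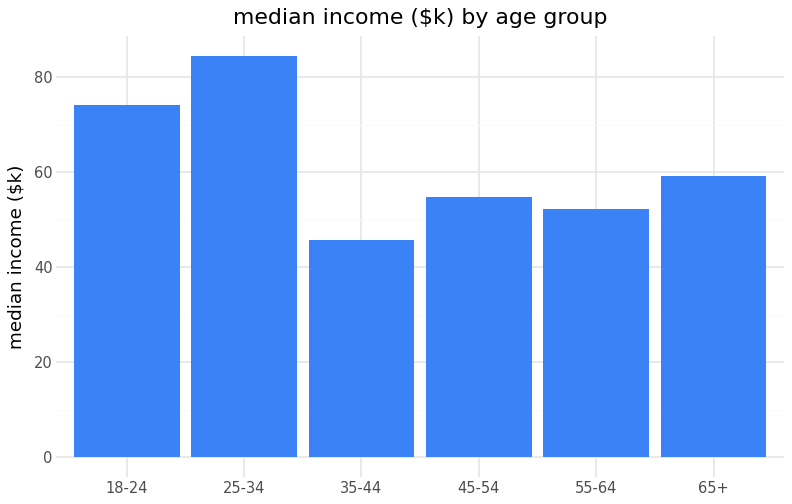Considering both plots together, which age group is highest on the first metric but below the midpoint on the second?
35-44

Chart 2 median median income ($k) ≈ 60; below-median age groups: 35-44, 45-54, 55-64. Among those, 35-44 has the highest participation rate (%) (≈ 70).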